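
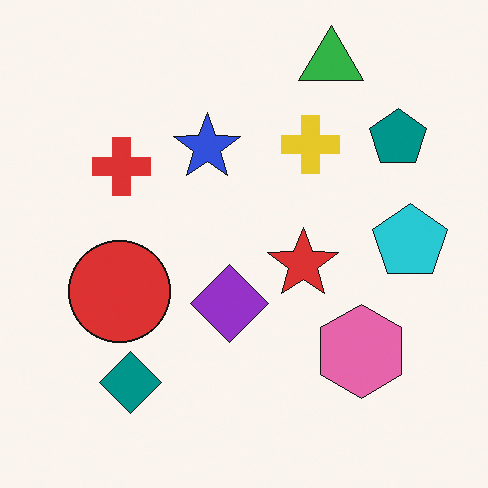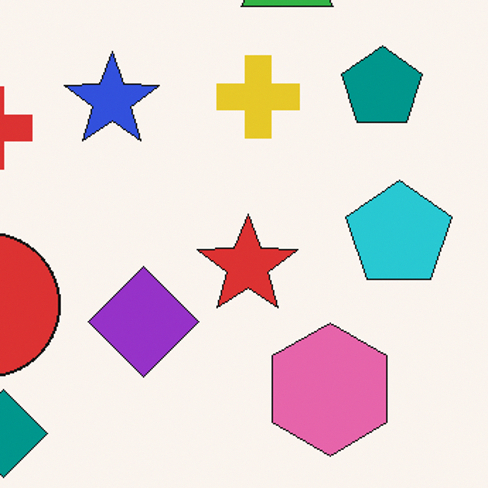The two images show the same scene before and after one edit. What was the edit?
Cropped slightly and scaled back up.

The visible shapes are larger and the field of view is narrower; shapes near the original edges may be partly or wholly outside the frame — a crop-and-rescale.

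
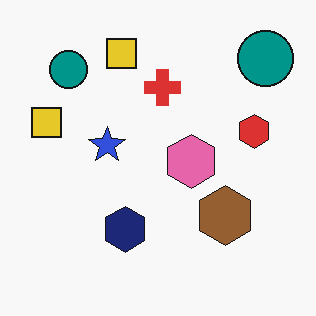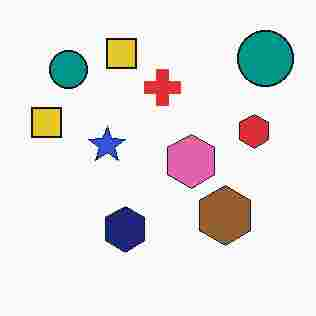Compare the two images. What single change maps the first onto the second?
It was heavily JPEG-compressed with obvious blocking artifacts.

Blocky 8×8 compression artifacts appear around shape edges and the flat background shows ringing — characteristic JPEG degradation.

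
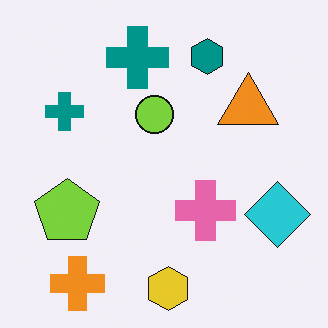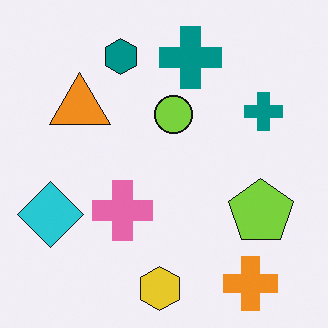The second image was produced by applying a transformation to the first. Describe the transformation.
Flipped horizontally (left ↔ right).

The cyan diamond is in the right of the first image and the left of the second — shapes on opposite sides of the vertical midline have swapped in a mirror flip.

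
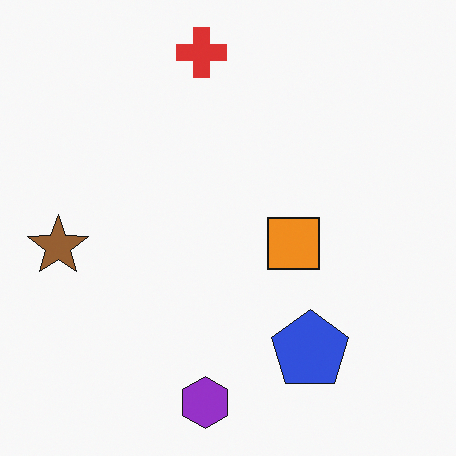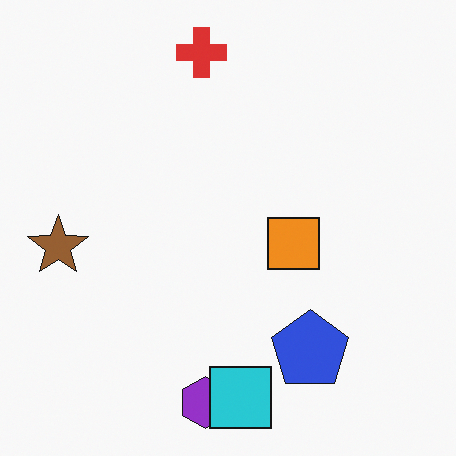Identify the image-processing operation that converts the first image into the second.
It was overlaid with an additional cyan square.

A cyan square appears in the second image that is absent from the first.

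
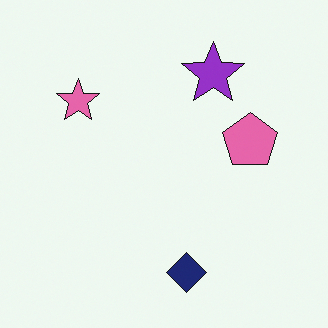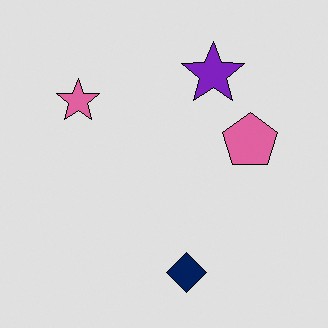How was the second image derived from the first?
It was posterized to a reduced palette.

Each flat color has snapped to a coarser quantized level — most visibly, the near-white background has dropped to a flat grey.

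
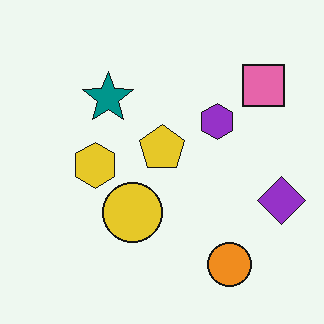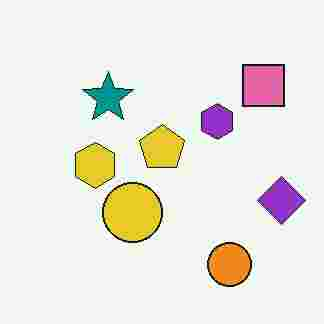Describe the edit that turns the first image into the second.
It was degraded with heavy JPEG compression.

Blocky 8×8 compression artifacts appear around shape edges and the flat background shows ringing — characteristic JPEG degradation.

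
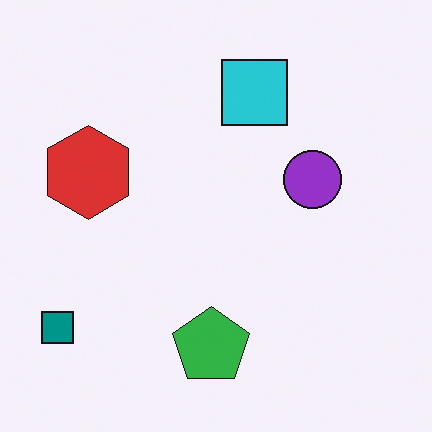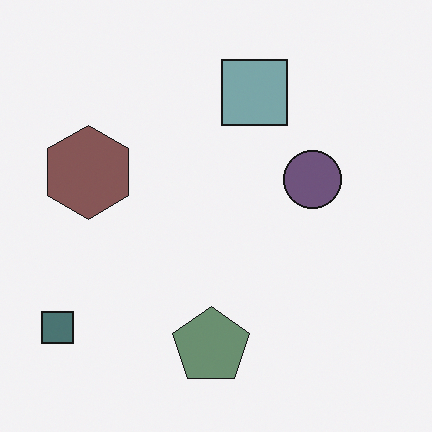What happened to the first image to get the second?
The second image is the first made much more muted (saturation change).

All colors are more muted and greyish — a global saturation change.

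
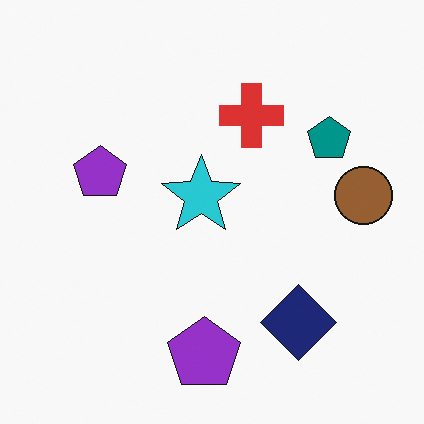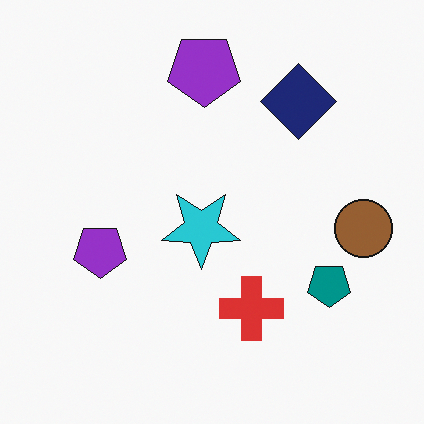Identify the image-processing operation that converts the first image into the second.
The image was flipped vertically (top ↔ bottom).

The navy diamond is in the bottom-right of the first image and the top-right of the second — shapes on opposite sides of the horizontal midline have swapped in a mirror flip.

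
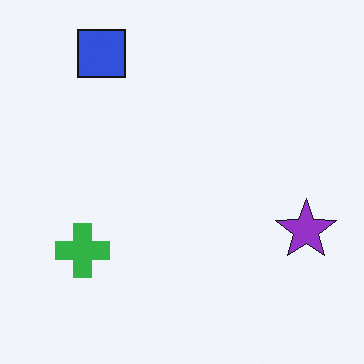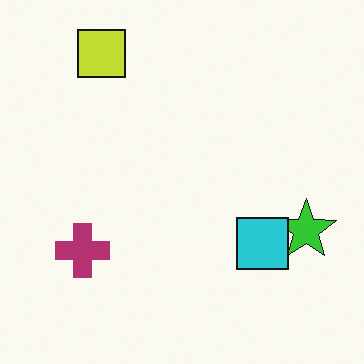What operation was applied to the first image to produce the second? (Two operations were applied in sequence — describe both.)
The transformation is: hue-shifted by a large amount, then overlaid with an additional cyan square.

Every shape's color has rotated by the same amount around the hue wheel — a uniform hue shift. A cyan square appears in the second image that is absent from the first.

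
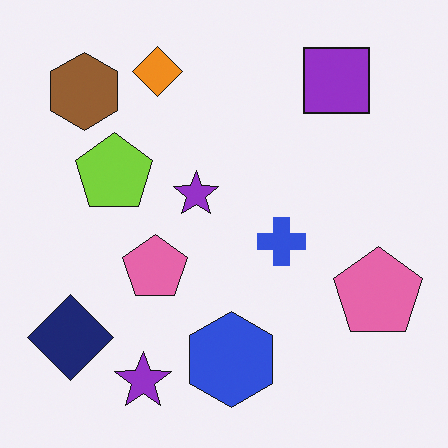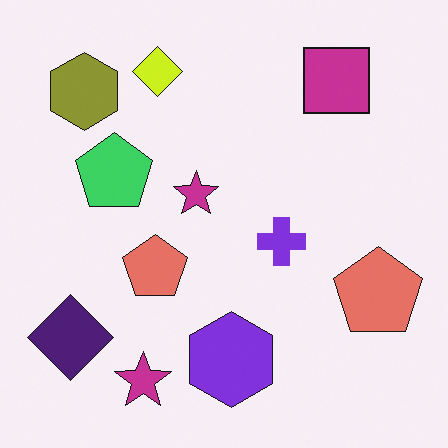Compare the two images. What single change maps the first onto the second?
The second image is the first hue-shifted slightly.

Every shape's color has rotated by the same amount around the hue wheel — a uniform hue shift.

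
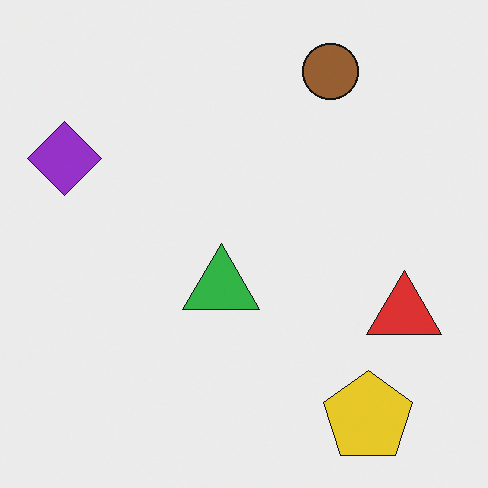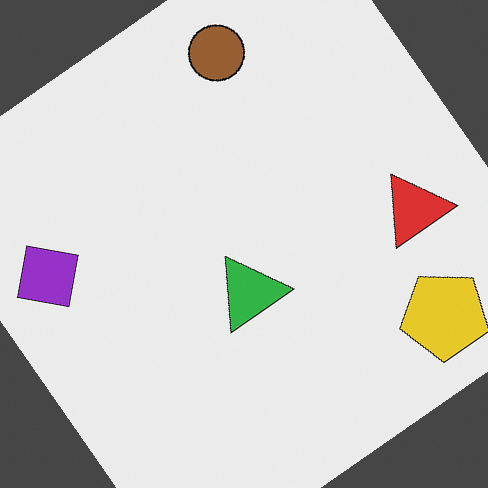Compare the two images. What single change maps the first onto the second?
It was rotated counter-clockwise by a large amount — several tens of degrees.

Every shape is tilted by the same angle and the image corners show triangular fill wedges — a whole-image rotation by a non-right angle.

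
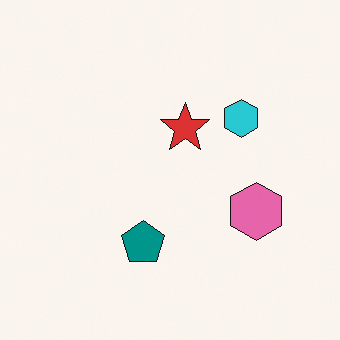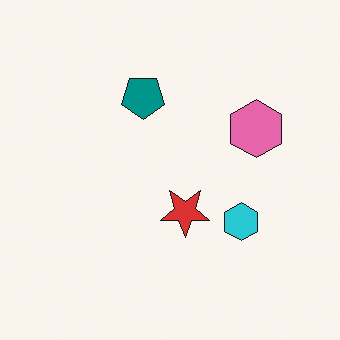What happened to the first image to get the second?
It was flipped vertically (top ↔ bottom).

The teal pentagon is in the bottom of the first image and the top of the second — shapes on opposite sides of the horizontal midline have swapped in a mirror flip.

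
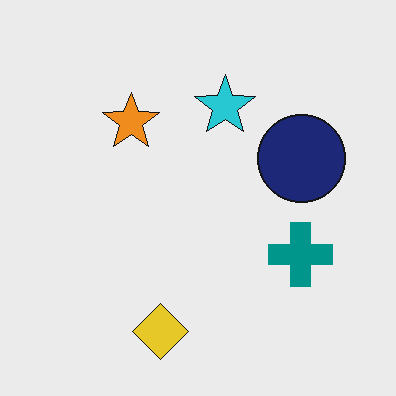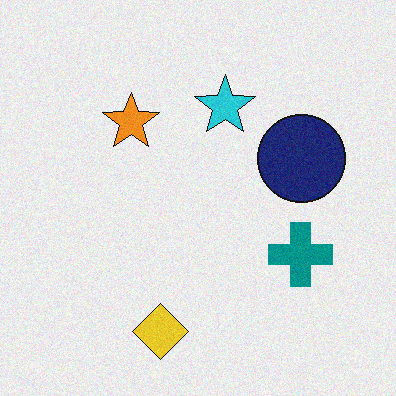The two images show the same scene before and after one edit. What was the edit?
Degraded with subtle gaussian noise.

Random speckle covers the whole image, including the flat background.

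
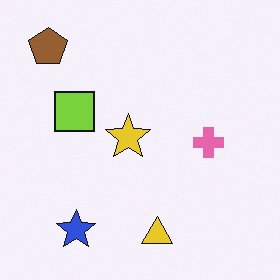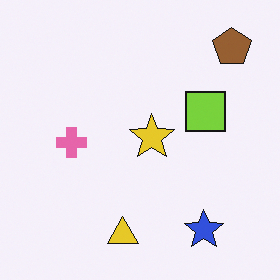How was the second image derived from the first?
This is the original image flipped horizontally (left ↔ right).

The brown pentagon is in the top-left of the first image and the top-right of the second — shapes on opposite sides of the vertical midline have swapped in a mirror flip.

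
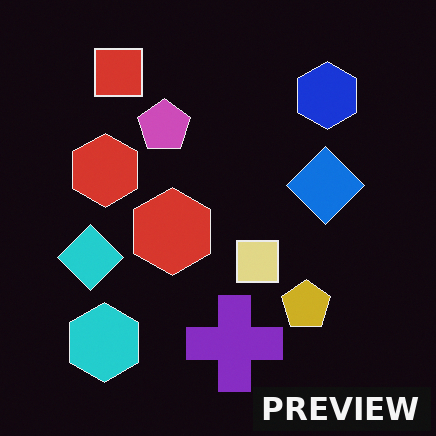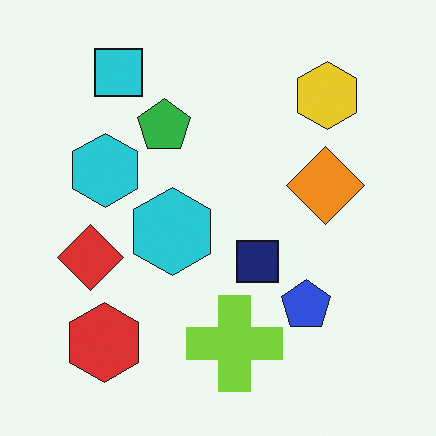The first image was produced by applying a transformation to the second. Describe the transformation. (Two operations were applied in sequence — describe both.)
The transformation is: color-inverted (negative), then watermarked with the text "PREVIEW" in the lower-right corner.

The light background has become dark and every shape's color is its complement — a photographic negative. A dark label reading "PREVIEW" appears in the lower-right corner.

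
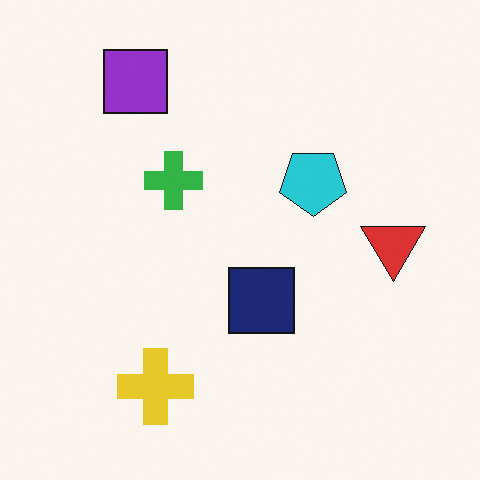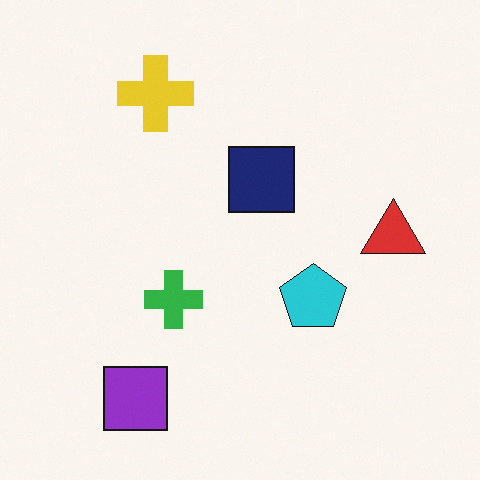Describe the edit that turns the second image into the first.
Flipped vertically (top ↔ bottom).

The purple square is in the bottom-left of the second image and the top-left of the first — shapes on opposite sides of the horizontal midline have swapped in a mirror flip.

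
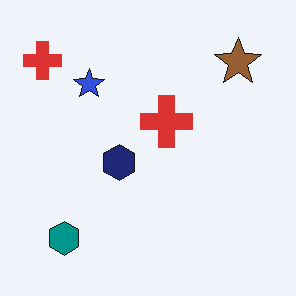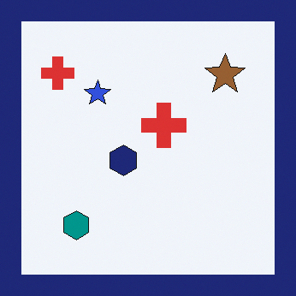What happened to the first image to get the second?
The second image is the first framed with a navy border.

A solid navy frame runs around the edge of the second image, with the content slightly shrunk inside it.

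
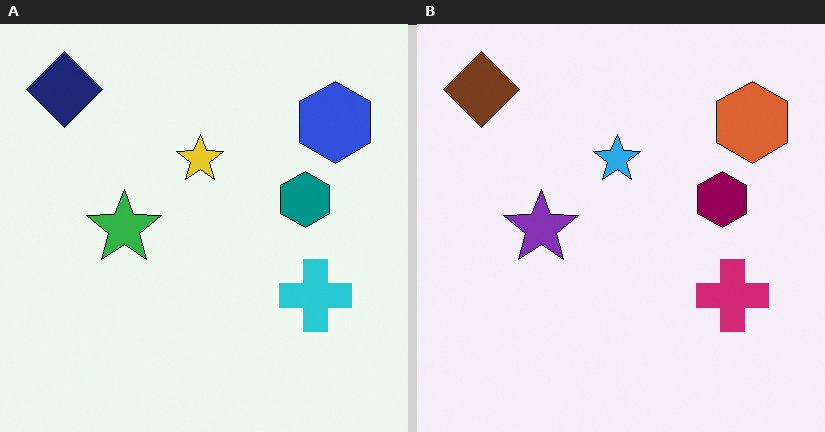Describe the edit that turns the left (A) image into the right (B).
The transformation is: hue-shifted through roughly a third of the color wheel.

Every shape's color has rotated by the same amount around the hue wheel — a uniform hue shift.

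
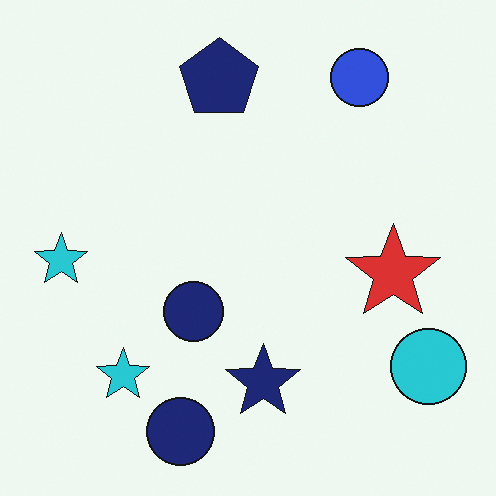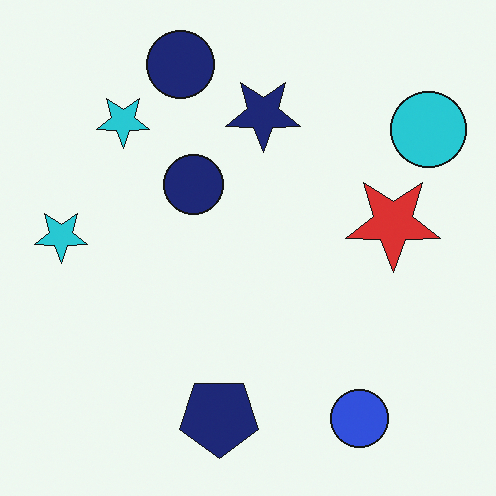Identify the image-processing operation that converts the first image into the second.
This is the original image flipped vertically (top ↔ bottom).

The blue circle is in the top-right of the first image and the bottom-right of the second — shapes on opposite sides of the horizontal midline have swapped in a mirror flip.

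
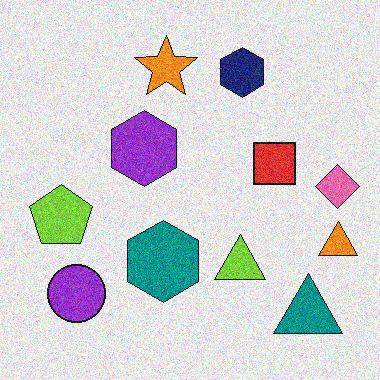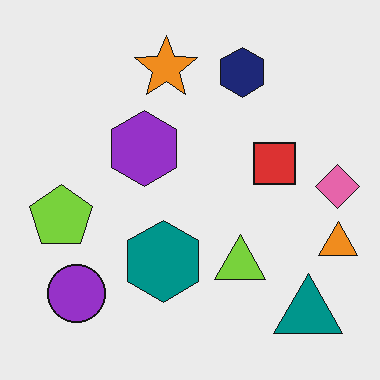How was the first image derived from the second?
This is the original image degraded with moderate additive noise.

Random speckle covers the whole image, including the flat background.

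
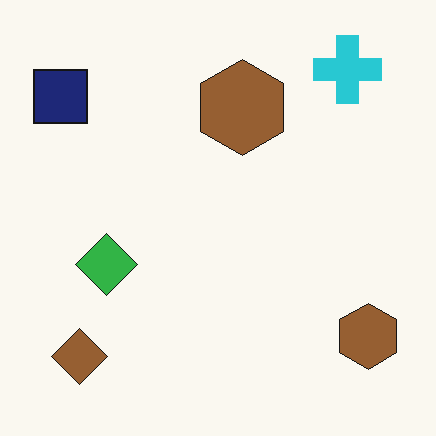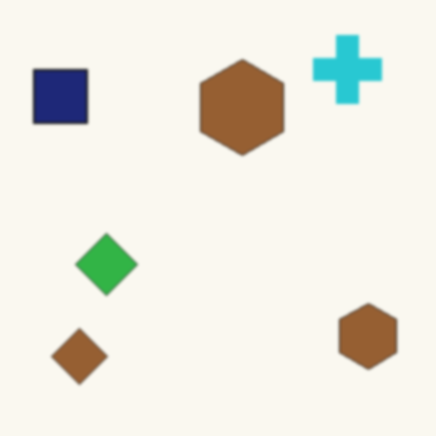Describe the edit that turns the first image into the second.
It was lightly blurred.

Shape edges and outlines are uniformly softened across the whole image.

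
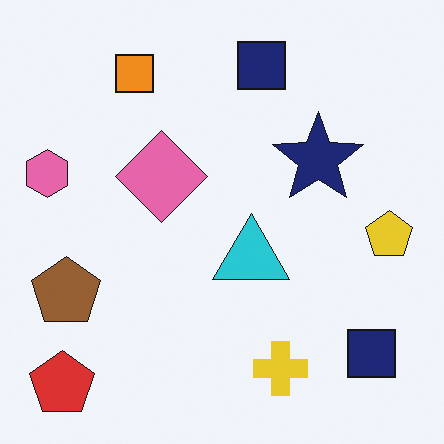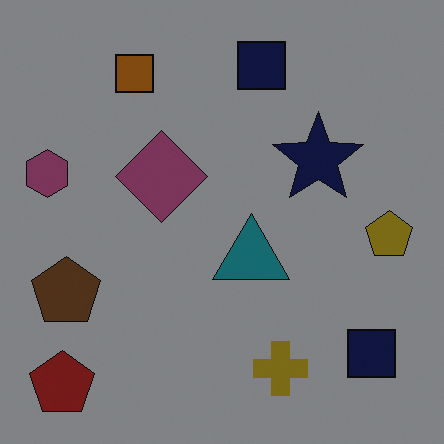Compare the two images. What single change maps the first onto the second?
The second image is the first substantially darkened.

Every pixel — background and shapes alike — is uniformly darkened.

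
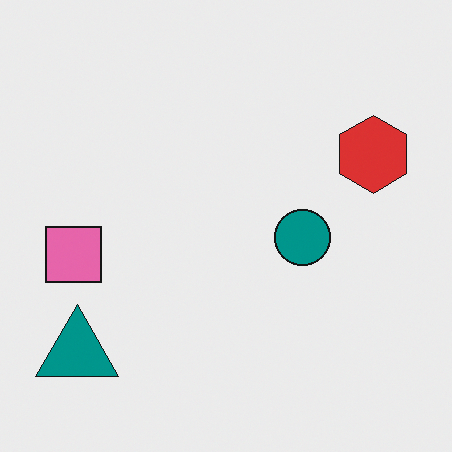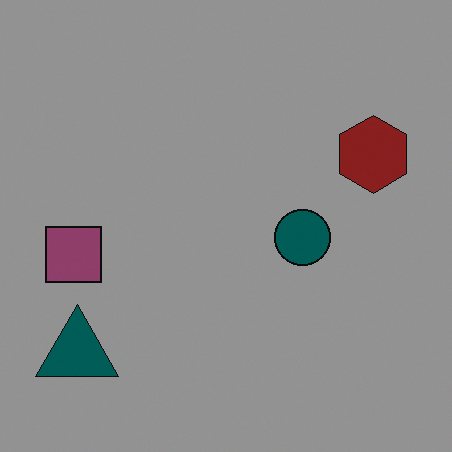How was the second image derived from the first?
This is the original image substantially darkened.

Every pixel — background and shapes alike — is uniformly darkened.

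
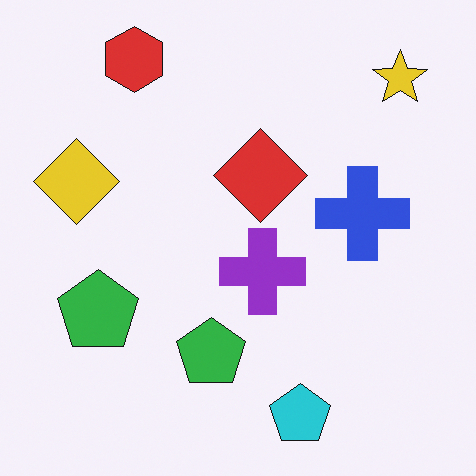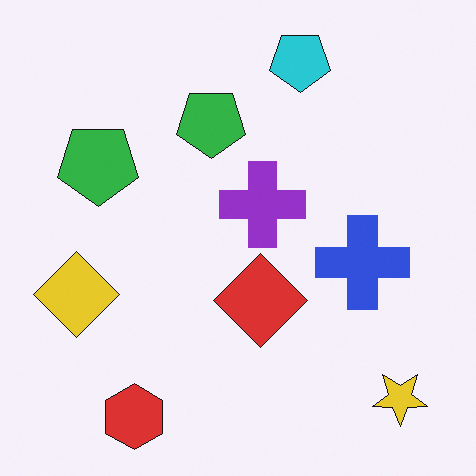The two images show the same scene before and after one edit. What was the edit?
The image was flipped vertically (top ↔ bottom).

The red hexagon is in the top-left of the first image and the bottom-left of the second — shapes on opposite sides of the horizontal midline have swapped in a mirror flip.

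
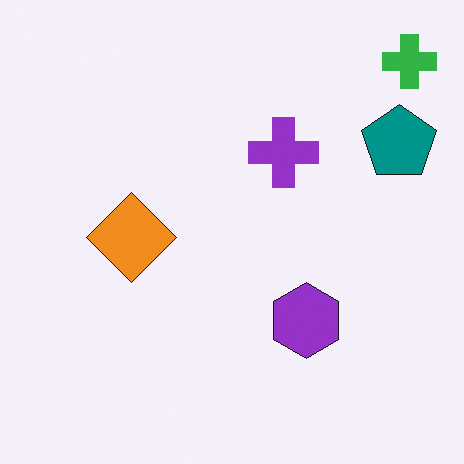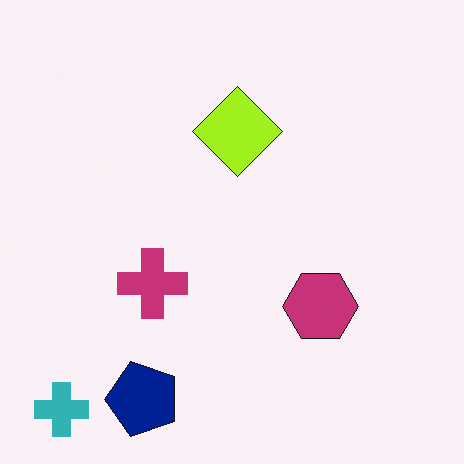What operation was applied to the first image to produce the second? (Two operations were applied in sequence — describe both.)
The transformation is: hue-shifted by a small amount, then transposed (reflected across the top-left ↔ bottom-right diagonal).

Every shape's color has rotated by the same amount around the hue wheel — a uniform hue shift. Shapes have swapped their row and column positions — what was in the top-right is now in the bottom-left — a diagonal reflection.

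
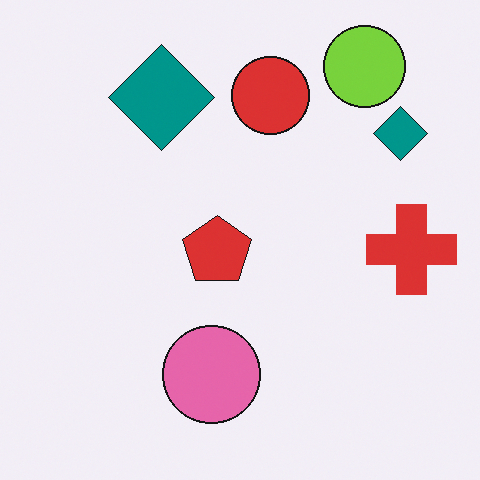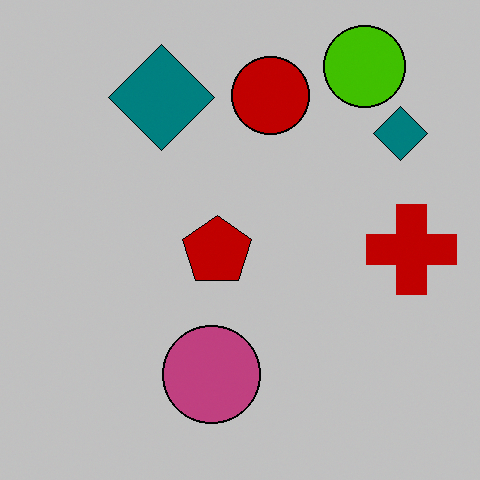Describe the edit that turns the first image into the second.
This is the original image aggressively posterized.

Each flat color has snapped to a coarser quantized level — most visibly, the near-white background has dropped to a flat grey.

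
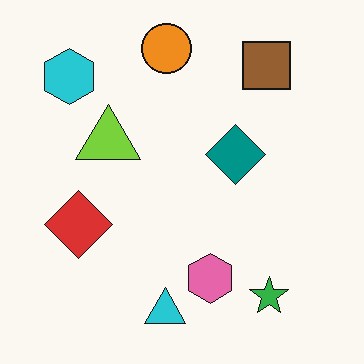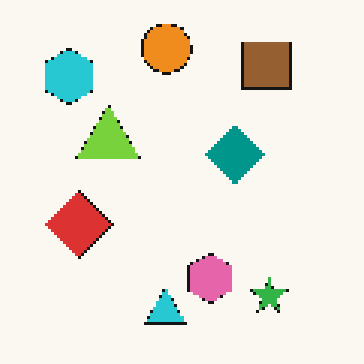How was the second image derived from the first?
Mildly pixelated.

Shapes are reduced to large square blocks; fine edges and outlines are lost — a downscale-then-upscale (mosaic) effect.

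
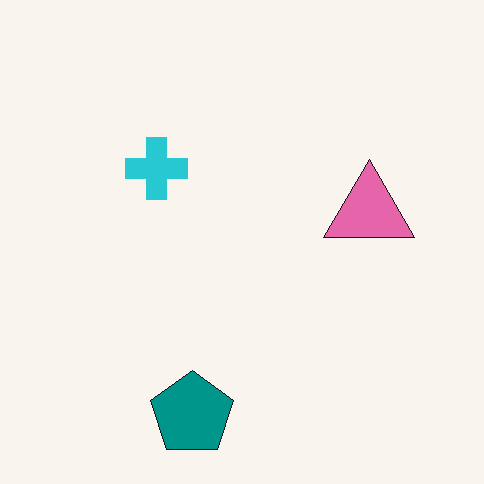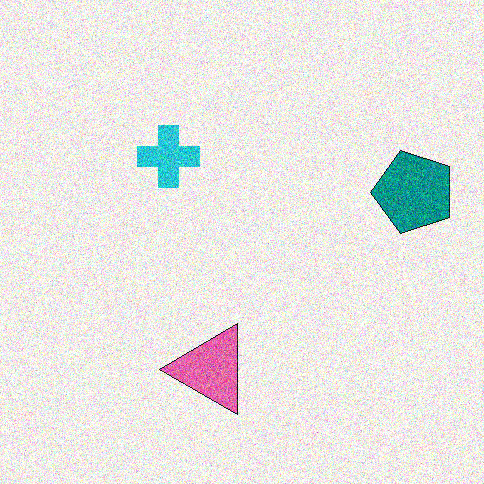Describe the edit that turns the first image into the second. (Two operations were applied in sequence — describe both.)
Degraded with strong gaussian noise, then transposed (reflected across the top-left ↔ bottom-right diagonal).

Random speckle covers the whole image, including the flat background. Shapes have swapped their row and column positions — what was in the top-right is now in the bottom-left — a diagonal reflection.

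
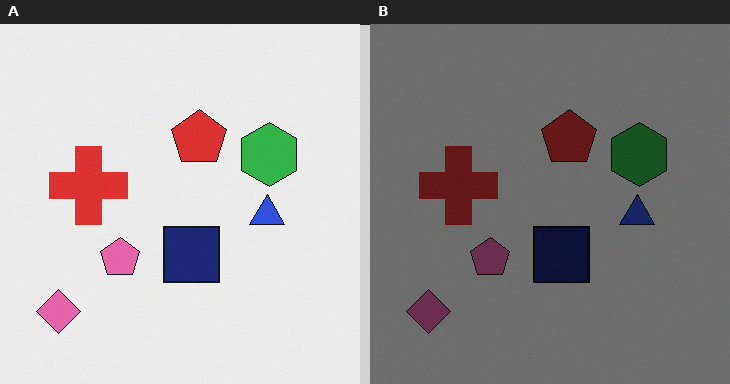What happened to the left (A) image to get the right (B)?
This is the original image noticeably darkened.

Every pixel — background and shapes alike — is uniformly darkened.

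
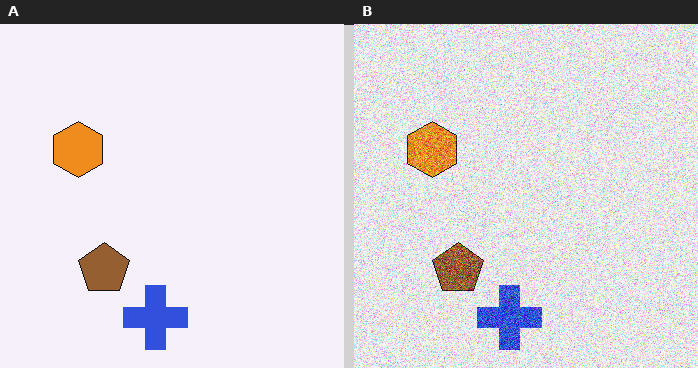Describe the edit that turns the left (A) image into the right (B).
This is the original image degraded with a thick layer of grain.

Random speckle covers the whole image, including the flat background.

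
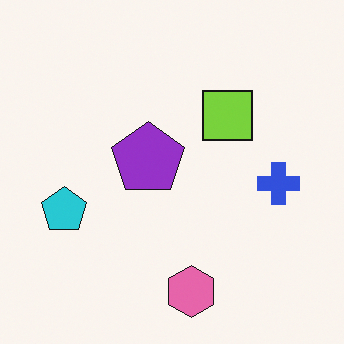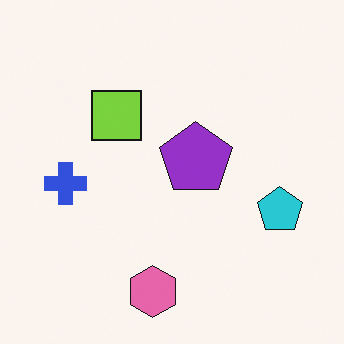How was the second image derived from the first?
Flipped horizontally (left ↔ right).

The cyan pentagon is in the left of the first image and the right of the second — shapes on opposite sides of the vertical midline have swapped in a mirror flip.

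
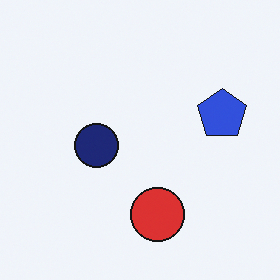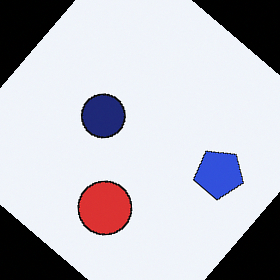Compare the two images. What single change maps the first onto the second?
The transformation is: rotated clockwise by a large amount — several tens of degrees.

Every shape is tilted by the same angle and the image corners show triangular fill wedges — a whole-image rotation by a non-right angle.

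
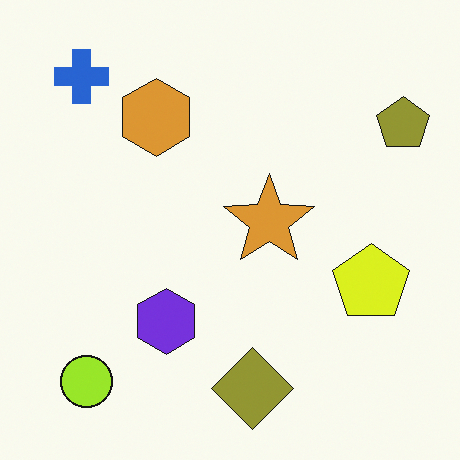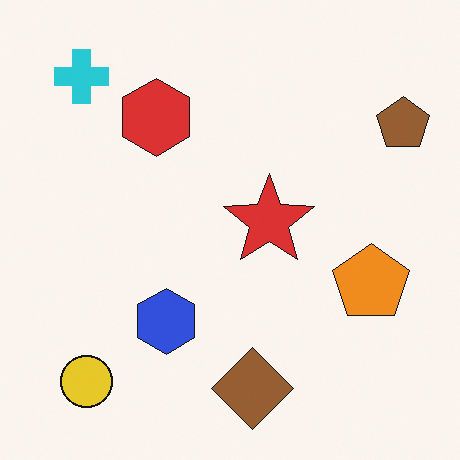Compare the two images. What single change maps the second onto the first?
The first image is the second hue-shifted slightly.

Every shape's color has rotated by the same amount around the hue wheel — a uniform hue shift.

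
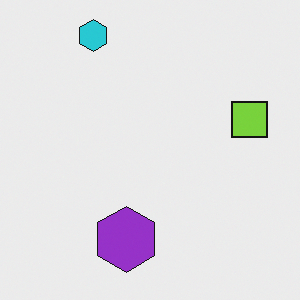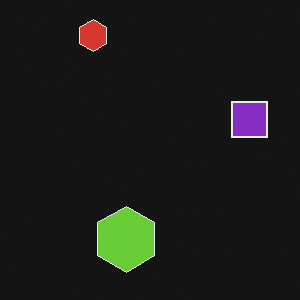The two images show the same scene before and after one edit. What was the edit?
Color-inverted (negative).

The light background has become dark and every shape's color is its complement — a photographic negative.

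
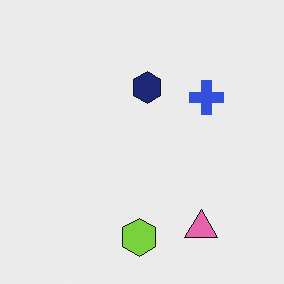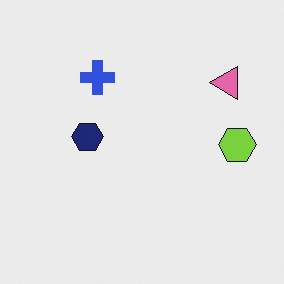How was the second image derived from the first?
Rotated 90° counter-clockwise.

The pink triangle sits in the bottom-right of the first image and the top-right of the second — consistent with a whole-image 90° counter-clockwise rotation.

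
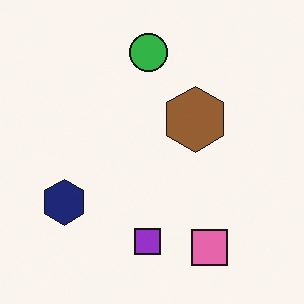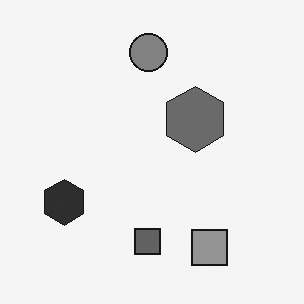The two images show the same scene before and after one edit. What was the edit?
This is the original image converted to grayscale.

All color is removed — every shape is now a shade of grey.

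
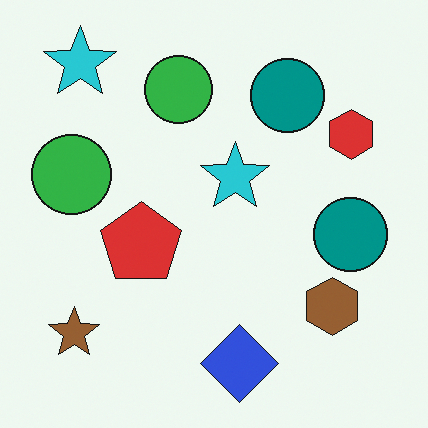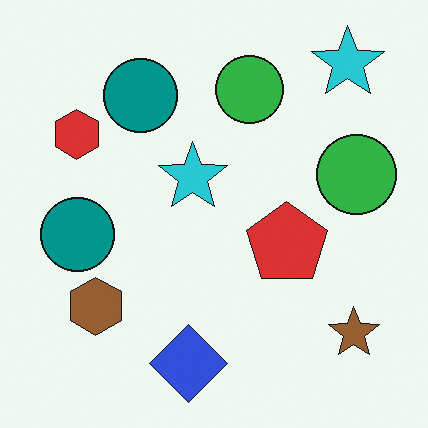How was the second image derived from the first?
The image was flipped horizontally (left ↔ right).

The brown star is in the bottom-left of the first image and the bottom-right of the second — shapes on opposite sides of the vertical midline have swapped in a mirror flip.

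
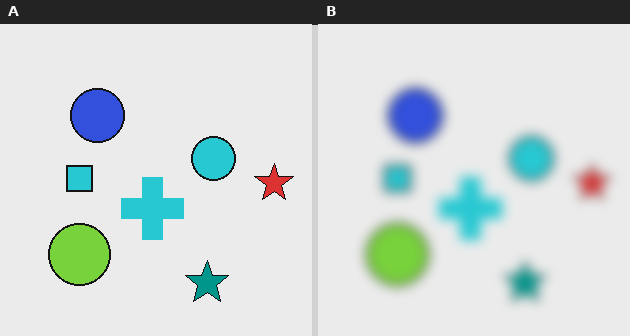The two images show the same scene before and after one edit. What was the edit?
The right (B) image is the left (A) heavily blurred.

Shape edges and outlines are uniformly softened across the whole image.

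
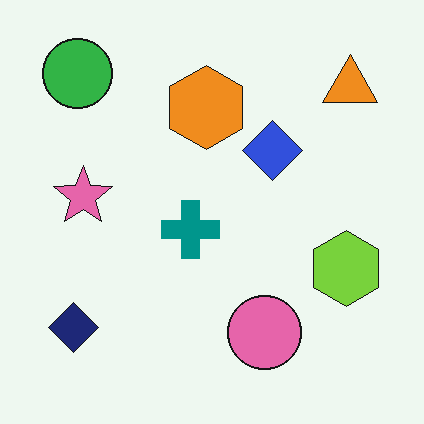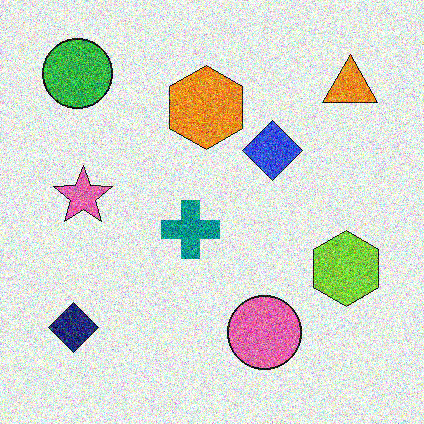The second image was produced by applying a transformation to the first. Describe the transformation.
Degraded with heavy additive noise.

Random speckle covers the whole image, including the flat background.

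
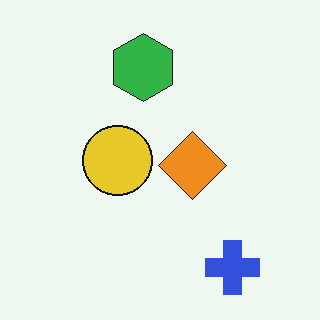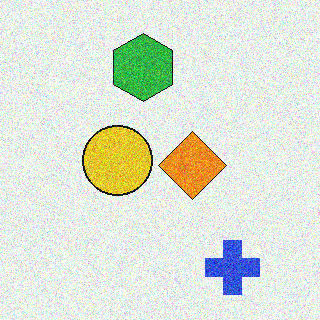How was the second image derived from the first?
The second image is the first degraded with strong gaussian noise.

Random speckle covers the whole image, including the flat background.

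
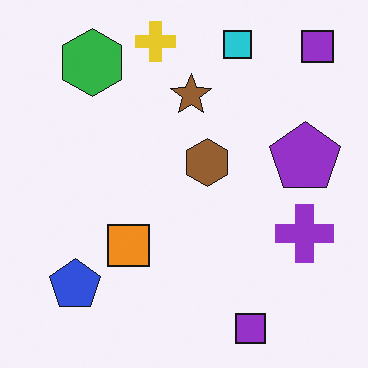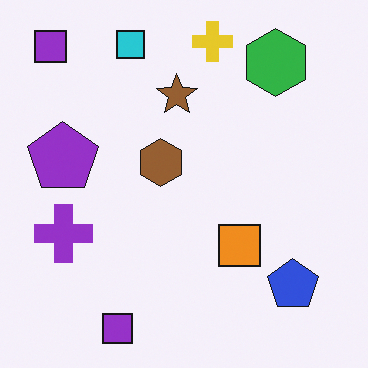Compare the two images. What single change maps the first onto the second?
The transformation is: flipped horizontally (left ↔ right).

The purple pentagon is in the right of the first image and the left of the second — shapes on opposite sides of the vertical midline have swapped in a mirror flip.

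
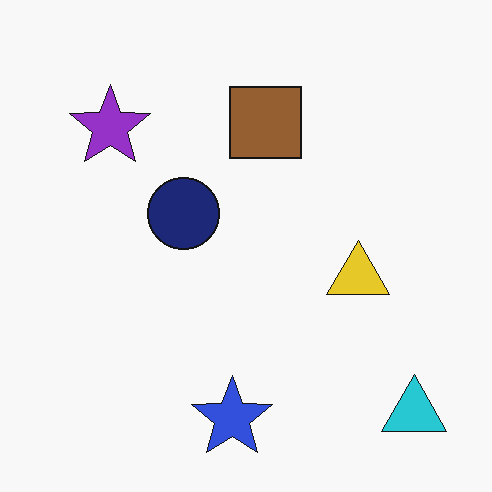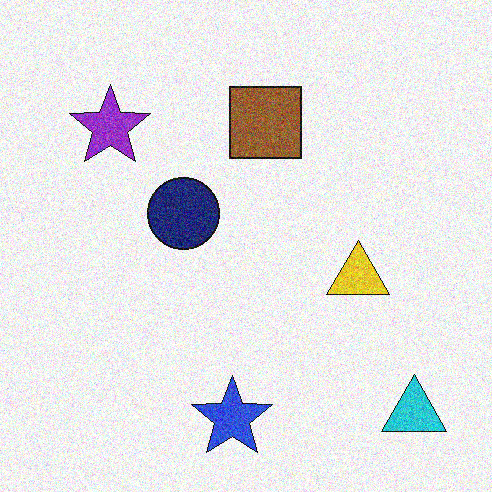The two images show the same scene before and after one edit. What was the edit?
The transformation is: degraded with moderate additive noise.

Random speckle covers the whole image, including the flat background.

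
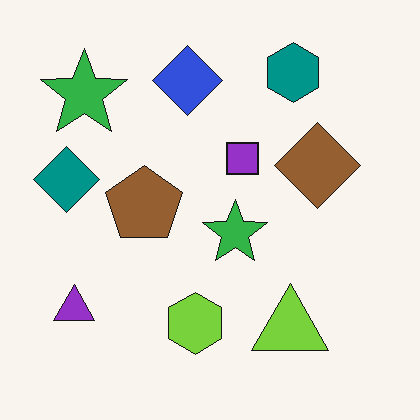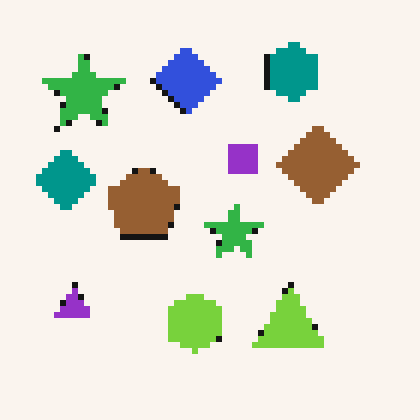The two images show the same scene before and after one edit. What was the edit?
It was moderately pixelated.

Shapes are reduced to large square blocks; fine edges and outlines are lost — a downscale-then-upscale (mosaic) effect.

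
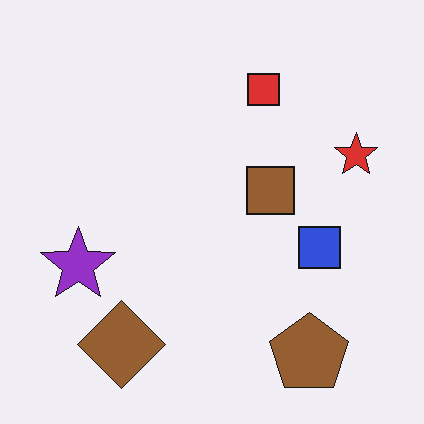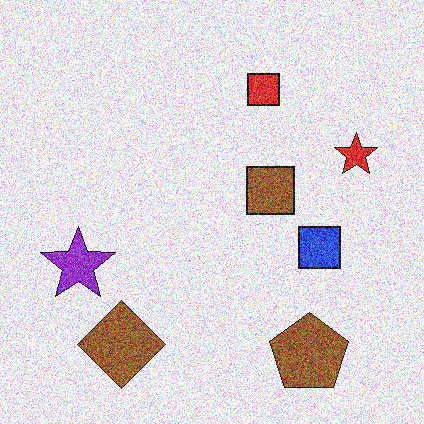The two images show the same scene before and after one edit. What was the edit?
The image was degraded with strong gaussian noise.

Random speckle covers the whole image, including the flat background.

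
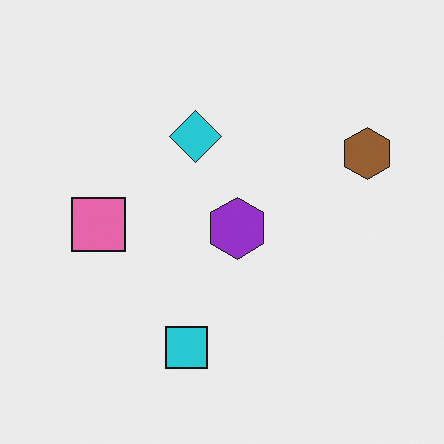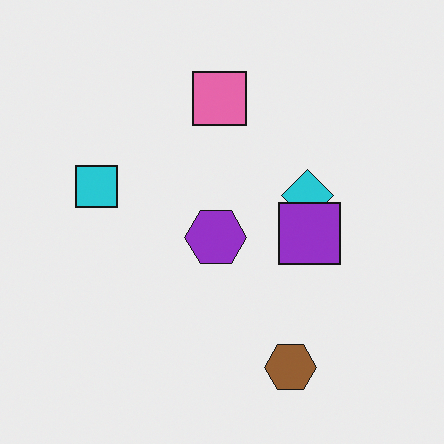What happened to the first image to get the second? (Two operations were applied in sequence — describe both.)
The transformation is: rotated 90° clockwise, then overlaid with an additional purple square.

The brown hexagon sits in the right of the first image and the bottom of the second — consistent with a whole-image 90° clockwise rotation. A purple square appears in the second image that is absent from the first.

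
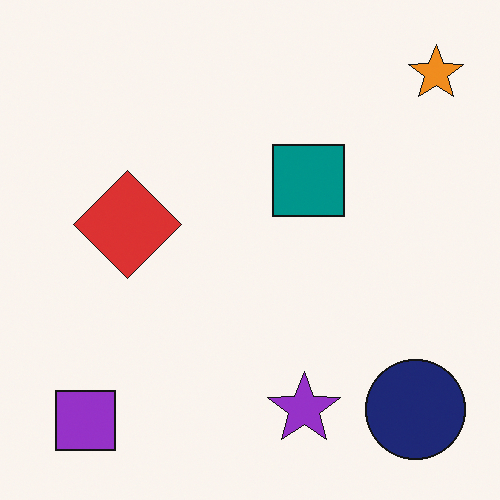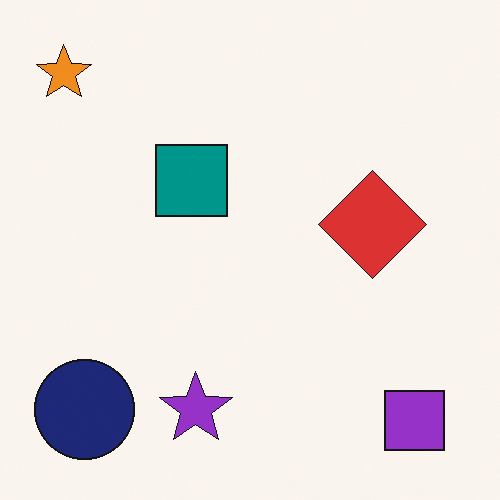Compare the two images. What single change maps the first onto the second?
It was flipped horizontally (left ↔ right).

The orange star is in the top-right of the first image and the top-left of the second — shapes on opposite sides of the vertical midline have swapped in a mirror flip.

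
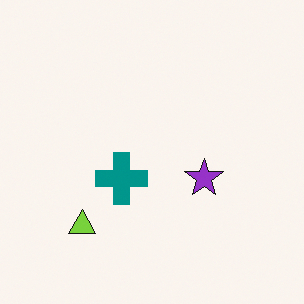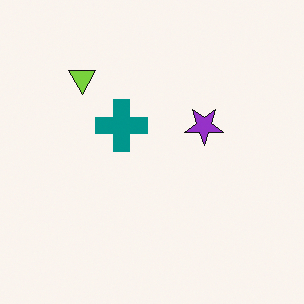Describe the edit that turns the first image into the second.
Flipped vertically (top ↔ bottom).

The lime triangle is in the bottom-left of the first image and the top-left of the second — shapes on opposite sides of the horizontal midline have swapped in a mirror flip.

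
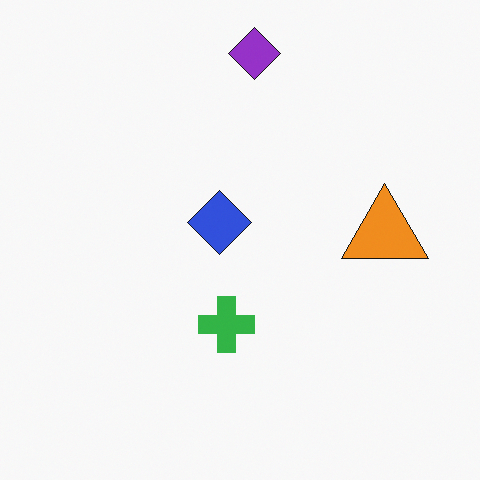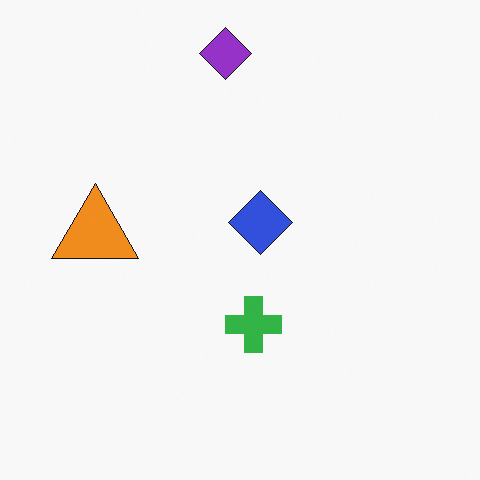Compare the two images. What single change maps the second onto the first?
Flipped horizontally (left ↔ right).

The orange triangle is in the left of the second image and the right of the first — shapes on opposite sides of the vertical midline have swapped in a mirror flip.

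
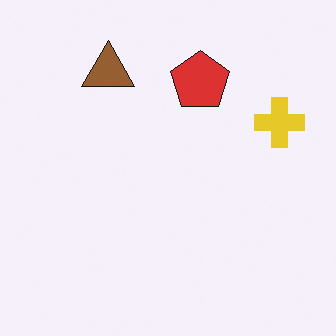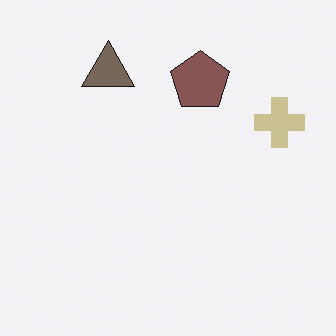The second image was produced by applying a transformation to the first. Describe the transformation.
The transformation is: made much more muted (saturation change).

All colors are more muted and greyish — a global saturation change.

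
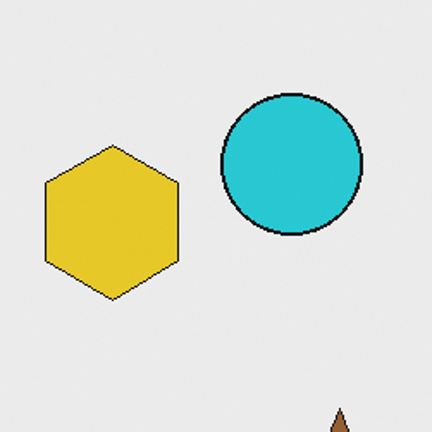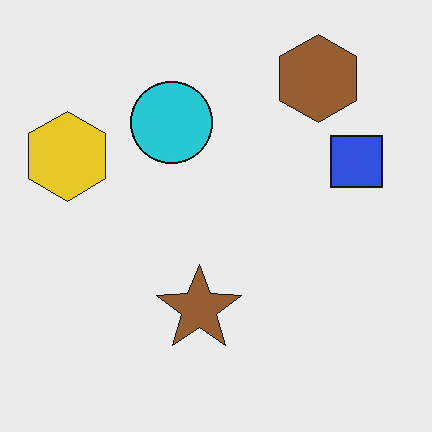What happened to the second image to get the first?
This is the original image cropped to a noticeably smaller region and rescaled.

The visible shapes are larger and the field of view is narrower; shapes near the original edges may be partly or wholly outside the frame — a crop-and-rescale.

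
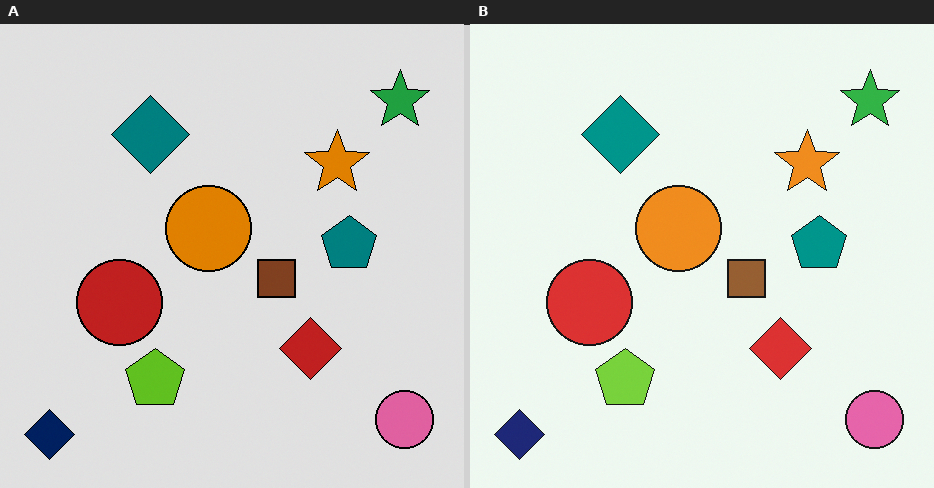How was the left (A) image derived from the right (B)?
Posterized to a reduced palette.

Each flat color has snapped to a coarser quantized level — most visibly, the near-white background has dropped to a flat grey.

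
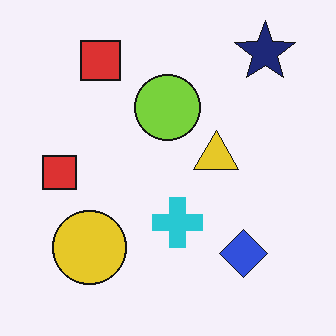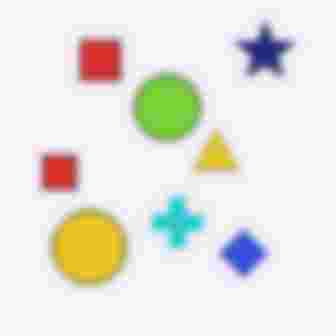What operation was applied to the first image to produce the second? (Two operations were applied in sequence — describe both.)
This is the original image noticeably gaussian-blurred, then heavily JPEG-compressed with obvious blocking artifacts.

Shape edges and outlines are uniformly softened across the whole image. Blocky 8×8 compression artifacts appear around shape edges and the flat background shows ringing — characteristic JPEG degradation.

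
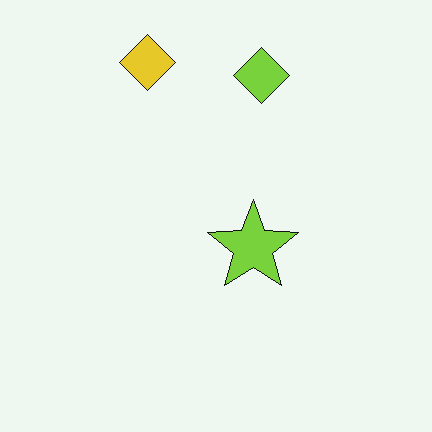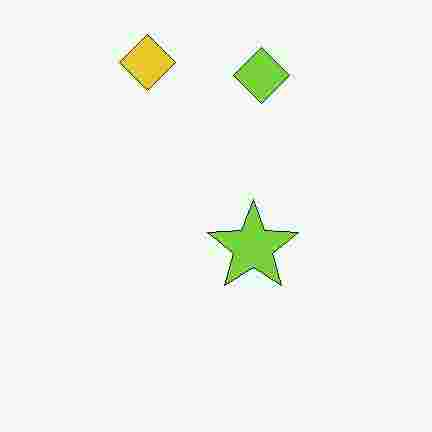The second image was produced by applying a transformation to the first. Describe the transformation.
Heavily JPEG-compressed with obvious blocking artifacts.

Blocky 8×8 compression artifacts appear around shape edges and the flat background shows ringing — characteristic JPEG degradation.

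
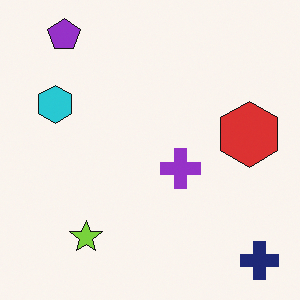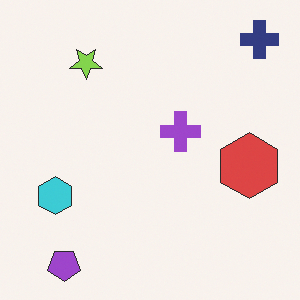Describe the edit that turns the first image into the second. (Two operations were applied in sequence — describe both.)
The transformation is: flipped vertically (top ↔ bottom), then given slightly reduced contrast.

The purple pentagon is in the top-left of the first image and the bottom-left of the second — shapes on opposite sides of the horizontal midline have swapped in a mirror flip. Tones are pushed toward mid-grey across the whole image — a global contrast change.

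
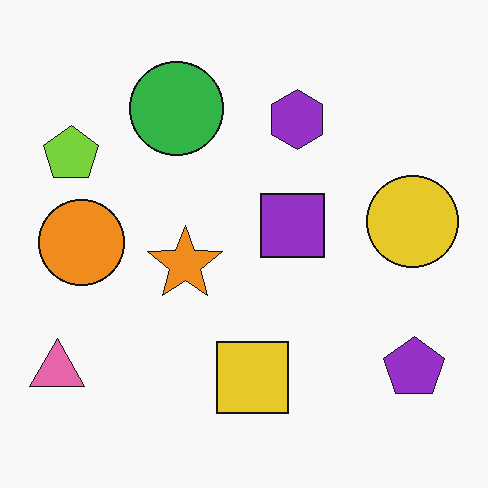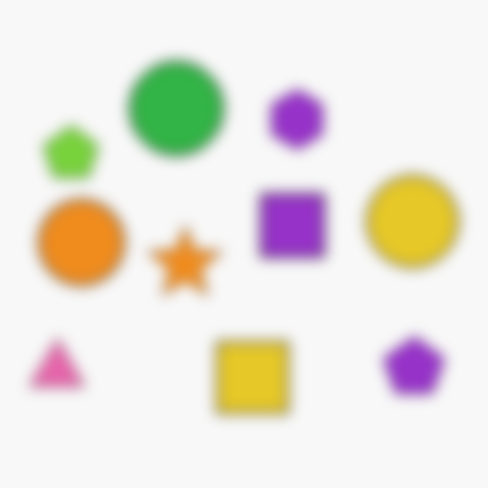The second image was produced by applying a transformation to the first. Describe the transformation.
The transformation is: strongly gaussian-blurred.

Shape edges and outlines are uniformly softened across the whole image.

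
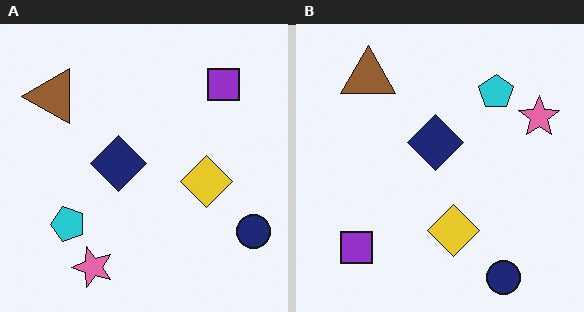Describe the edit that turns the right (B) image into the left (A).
Transposed (reflected across the top-left ↔ bottom-right diagonal).

Shapes have swapped their row and column positions — what was in the top-right is now in the bottom-left — a diagonal reflection.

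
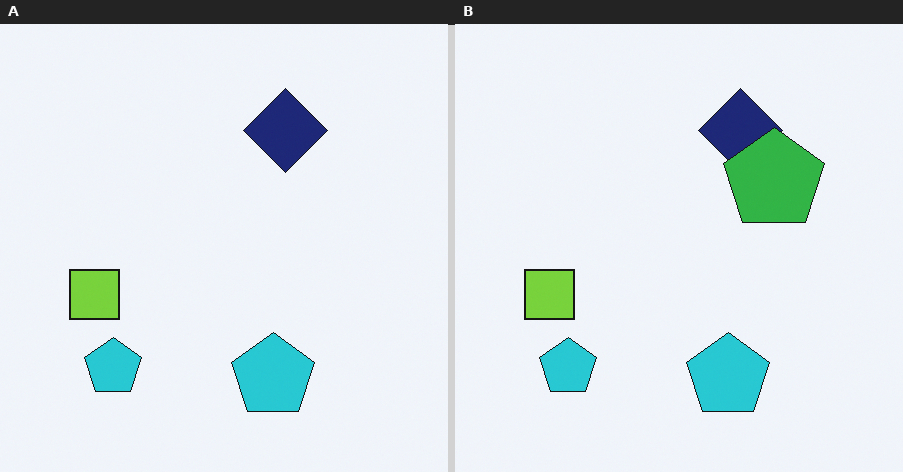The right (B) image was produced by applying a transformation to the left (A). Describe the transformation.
It was overlaid with an additional green pentagon.

A green pentagon appears in the right (B) image that is absent from the left (A).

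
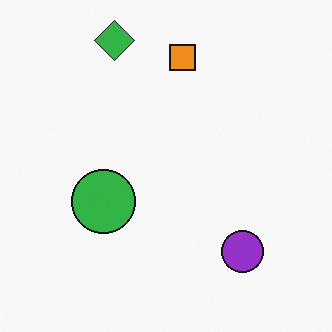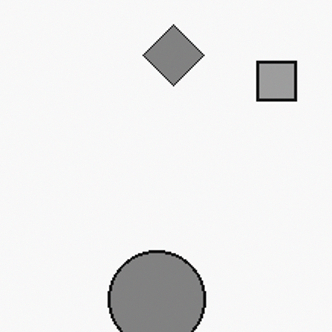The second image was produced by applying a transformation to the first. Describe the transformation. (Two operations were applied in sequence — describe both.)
Converted to grayscale, then cropped to a modestly smaller region and rescaled.

All color is removed — every shape is now a shade of grey. The visible shapes are larger and the field of view is narrower; shapes near the original edges may be partly or wholly outside the frame — a crop-and-rescale.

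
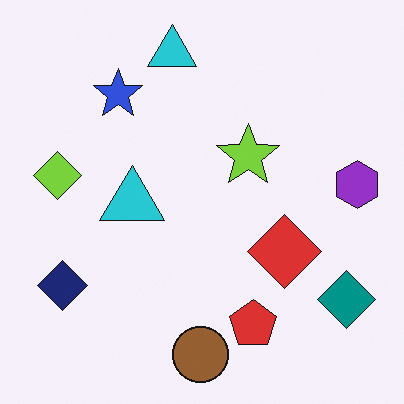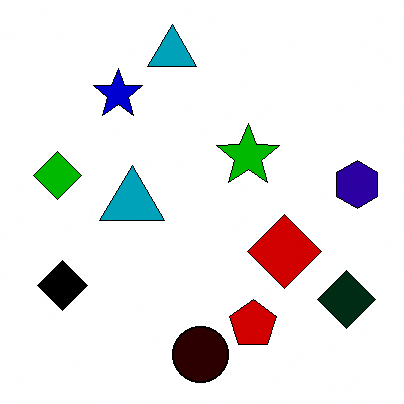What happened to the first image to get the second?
It was given much higher contrast.

Tones are pushed away from mid-grey across the whole image — a global contrast change.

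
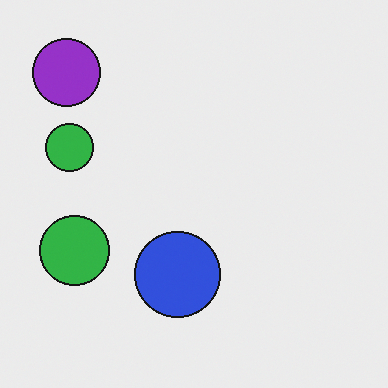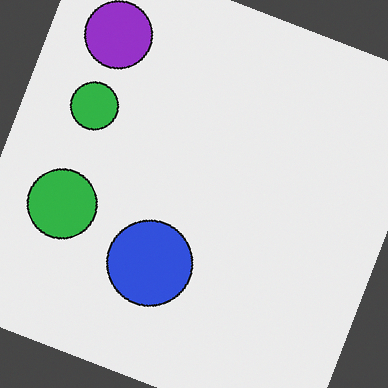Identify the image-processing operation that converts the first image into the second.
The image was rotated clockwise by a moderate amount.

Every shape is tilted by the same angle and the image corners show triangular fill wedges — a whole-image rotation by a non-right angle.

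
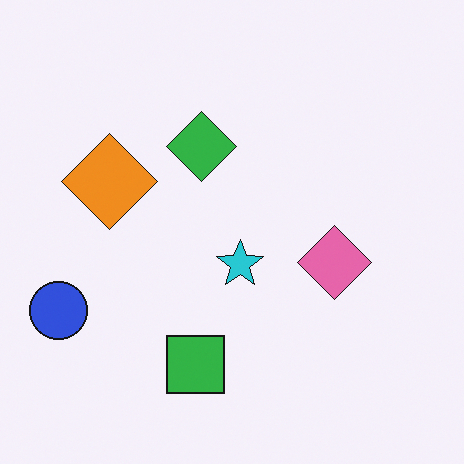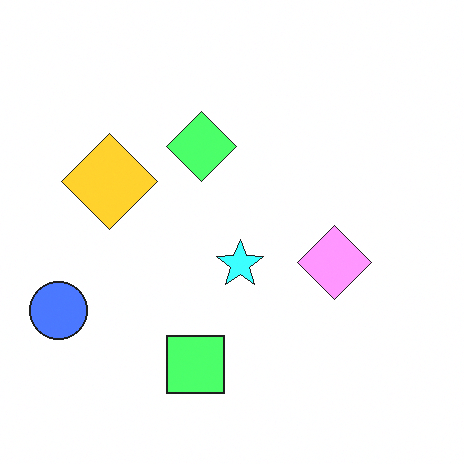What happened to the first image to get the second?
This is the original image noticeably brightened.

Every pixel — background and shapes alike — is uniformly brightened.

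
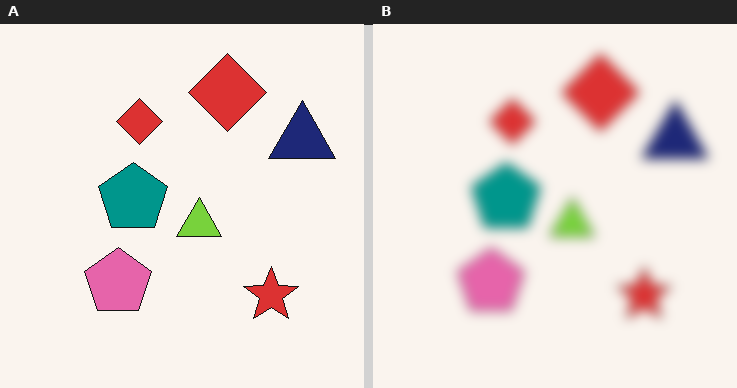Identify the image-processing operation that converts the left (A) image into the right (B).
This is the original image strongly gaussian-blurred.

Shape edges and outlines are uniformly softened across the whole image.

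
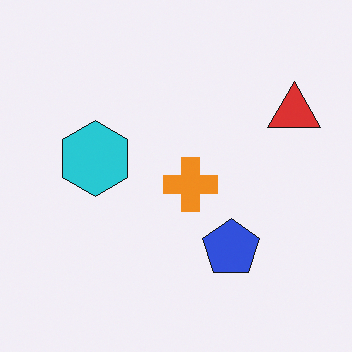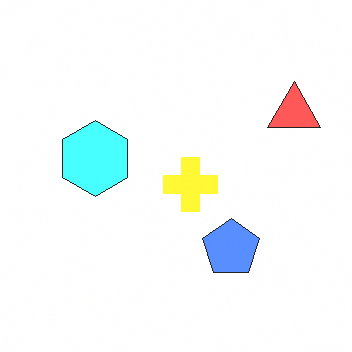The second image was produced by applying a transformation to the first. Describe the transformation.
The image was substantially brightened.

Every pixel — background and shapes alike — is uniformly brightened.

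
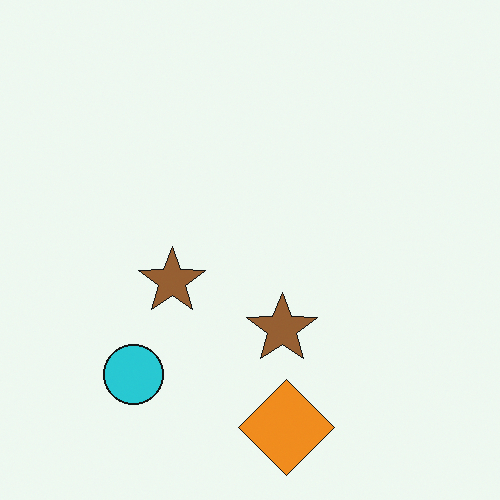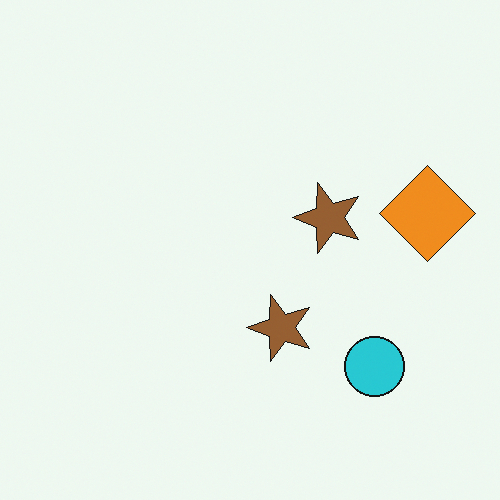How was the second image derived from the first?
It was rotated 90° counter-clockwise.

The orange diamond sits in the bottom of the first image and the right of the second — consistent with a whole-image 90° counter-clockwise rotation.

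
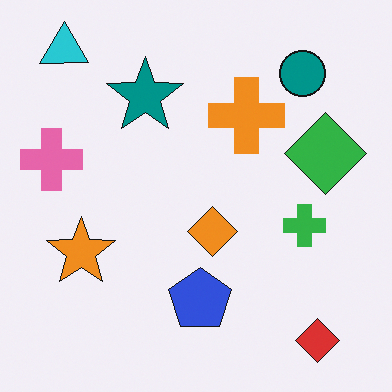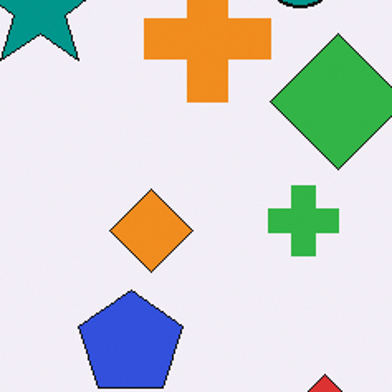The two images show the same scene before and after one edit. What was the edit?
This is the original image cropped tightly and scaled back up.

The visible shapes are larger and the field of view is narrower; shapes near the original edges may be partly or wholly outside the frame — a crop-and-rescale.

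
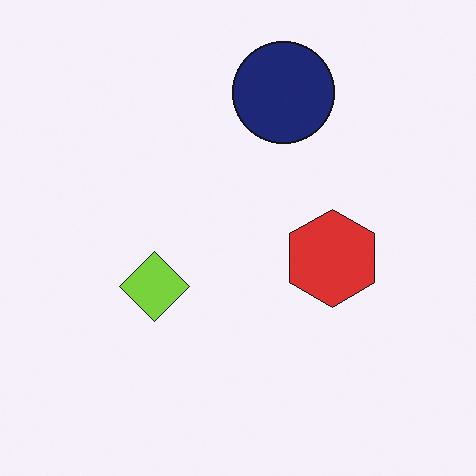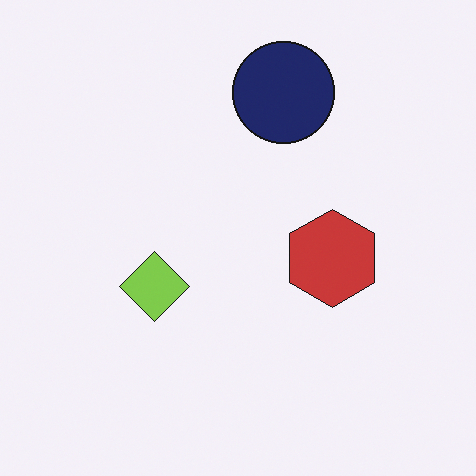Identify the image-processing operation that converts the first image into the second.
The transformation is: slightly desaturated.

All colors are more muted and greyish — a global saturation change.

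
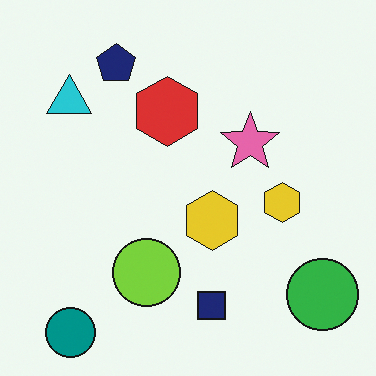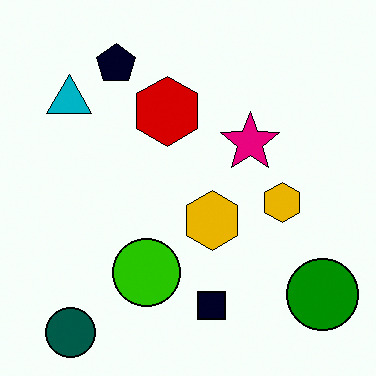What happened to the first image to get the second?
The second image is the first given much higher contrast.

Tones are pushed away from mid-grey across the whole image — a global contrast change.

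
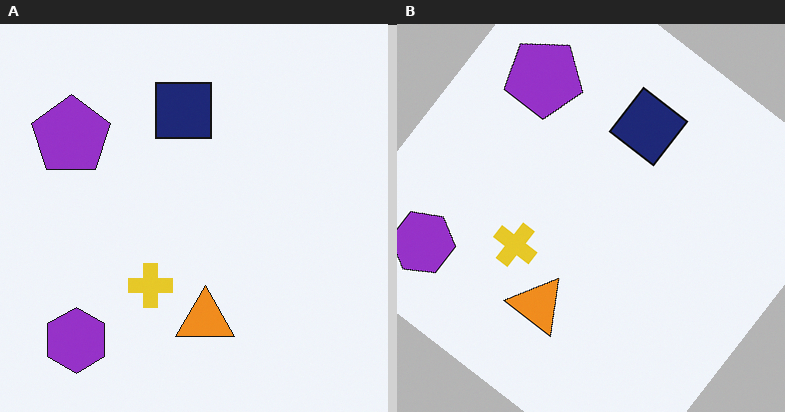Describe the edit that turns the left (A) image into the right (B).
The transformation is: rotated clockwise by a large amount — several tens of degrees.

Every shape is tilted by the same angle and the image corners show triangular fill wedges — a whole-image rotation by a non-right angle.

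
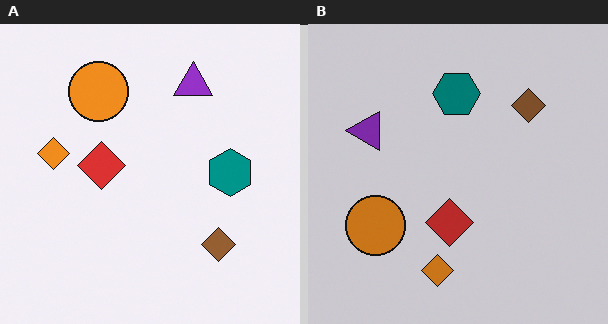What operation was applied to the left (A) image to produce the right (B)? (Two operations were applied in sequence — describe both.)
The image was darkened a little, then rotated 90° counter-clockwise.

Every pixel — background and shapes alike — is uniformly darkened. The purple triangle sits in the top of the left (A) image and the left of the right (B) — consistent with a whole-image 90° counter-clockwise rotation.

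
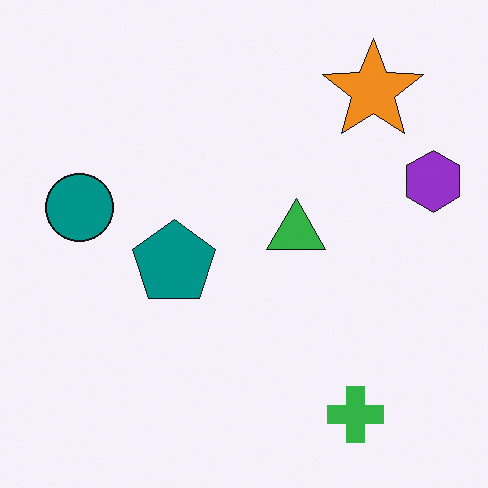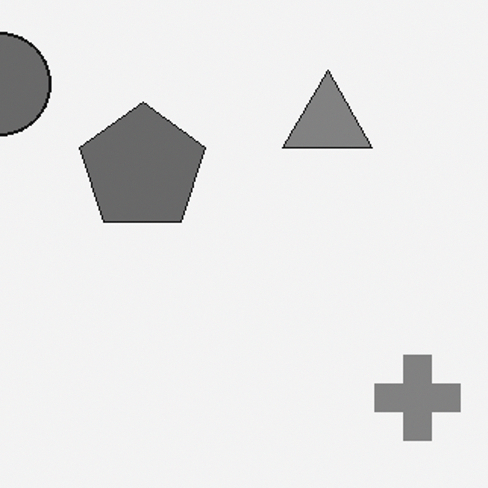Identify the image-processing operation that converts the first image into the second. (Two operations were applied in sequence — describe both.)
It was cropped slightly and scaled back up, then converted to grayscale.

The visible shapes are larger and the field of view is narrower; shapes near the original edges may be partly or wholly outside the frame — a crop-and-rescale. All color is removed — every shape is now a shade of grey.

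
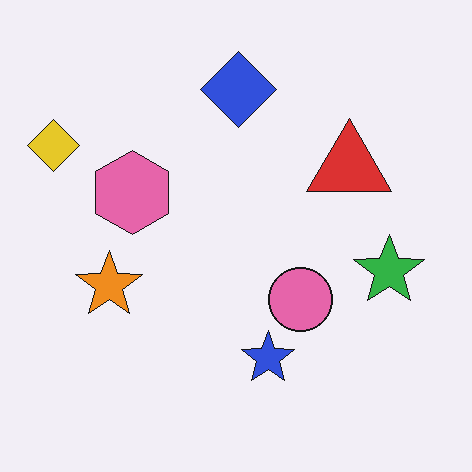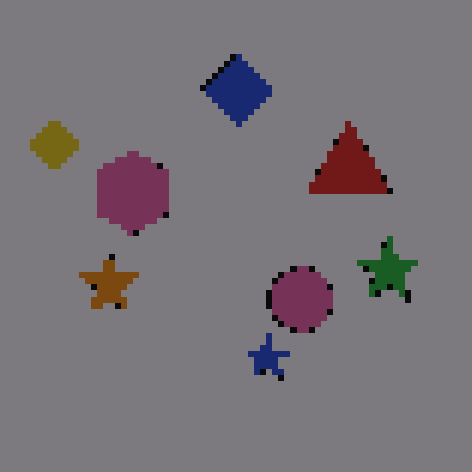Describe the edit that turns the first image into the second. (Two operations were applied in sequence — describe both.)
This is the original image darkened a lot, then pixelated into visible square blocks.

Every pixel — background and shapes alike — is uniformly darkened. Shapes are reduced to large square blocks; fine edges and outlines are lost — a downscale-then-upscale (mosaic) effect.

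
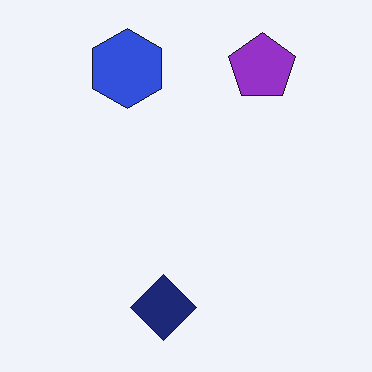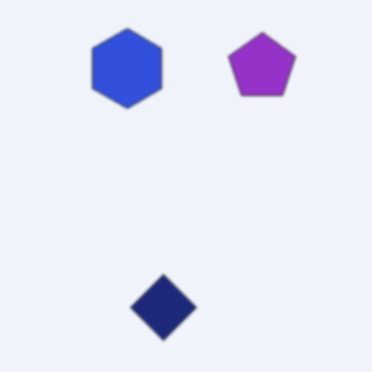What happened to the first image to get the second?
It was given a subtle gaussian blur.

Shape edges and outlines are uniformly softened across the whole image.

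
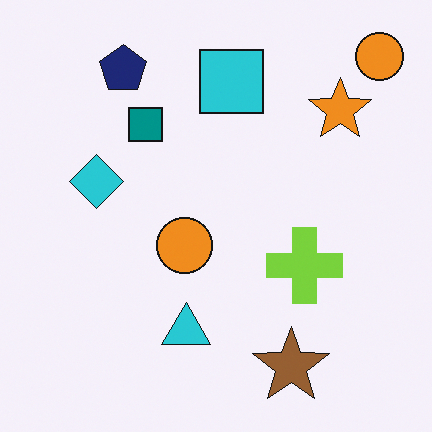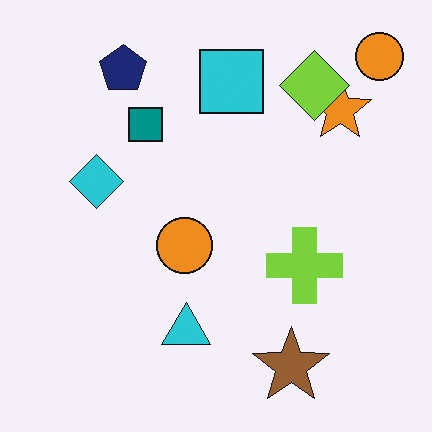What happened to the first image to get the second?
This is the original image overlaid with an additional lime diamond.

A lime diamond appears in the second image that is absent from the first.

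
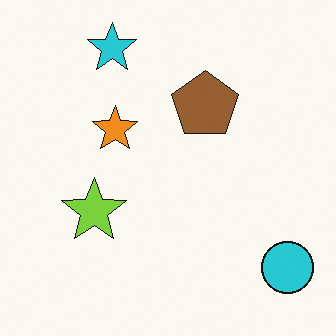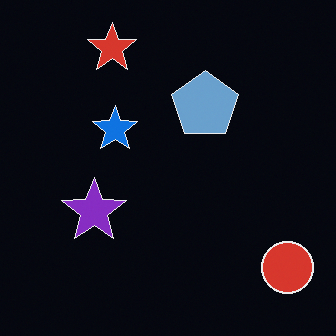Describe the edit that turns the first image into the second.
Color-inverted (negative).

The light background has become dark and every shape's color is its complement — a photographic negative.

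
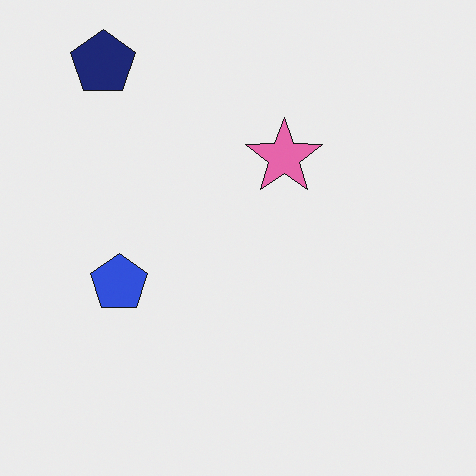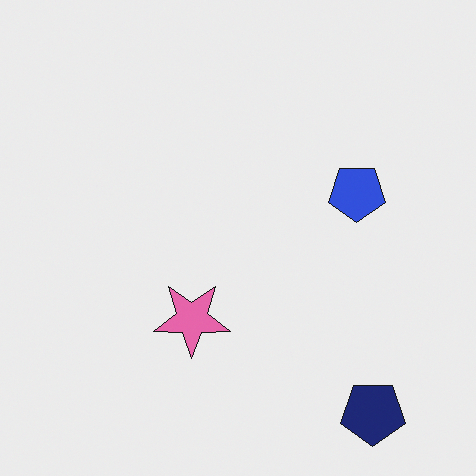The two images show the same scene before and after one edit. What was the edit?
The image was rotated 180°.

The navy pentagon sits in the top-left of the first image and the bottom-right of the second — consistent with a whole-image 180° rotation.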